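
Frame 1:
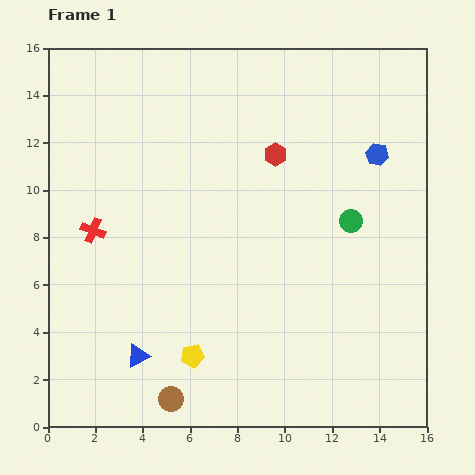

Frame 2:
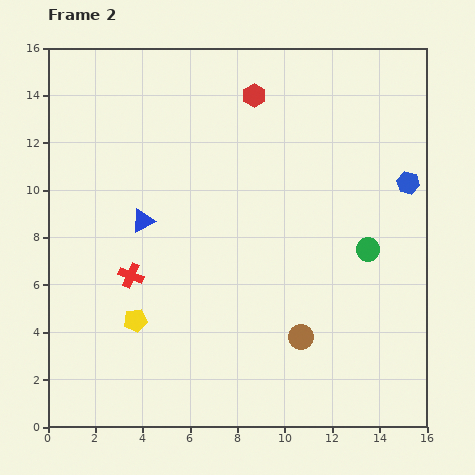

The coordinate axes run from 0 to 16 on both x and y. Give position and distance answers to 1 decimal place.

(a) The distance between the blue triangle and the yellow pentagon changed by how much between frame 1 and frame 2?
+1.9

Distance in frame 1: 2.3. Distance in frame 2: 4.2.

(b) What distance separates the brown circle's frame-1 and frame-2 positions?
6.1

The brown circle moved from (5.2, 1.2) to (10.7, 3.8), a distance of √(5.5² + 2.6²) ≈ 6.1.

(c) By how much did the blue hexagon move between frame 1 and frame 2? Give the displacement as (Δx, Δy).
(1.3, -1.2)

The blue hexagon was at (13.9, 11.5) in frame 1 and (15.2, 10.3) in frame 2.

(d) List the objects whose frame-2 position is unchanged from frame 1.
none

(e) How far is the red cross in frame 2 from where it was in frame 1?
2.5

The red cross moved from (1.9, 8.3) to (3.5, 6.4), a distance of √(1.6² + 1.9²) ≈ 2.5.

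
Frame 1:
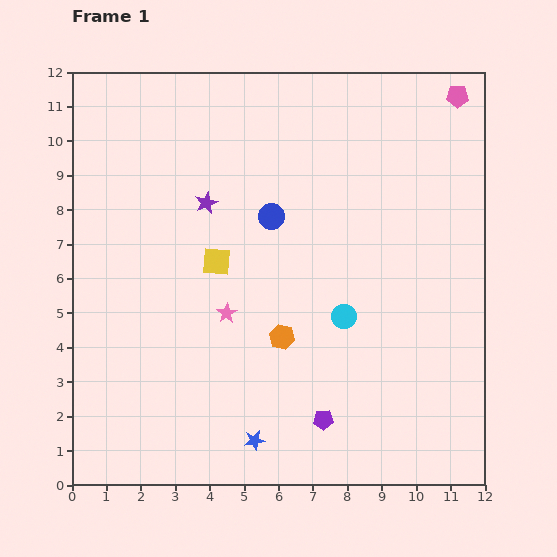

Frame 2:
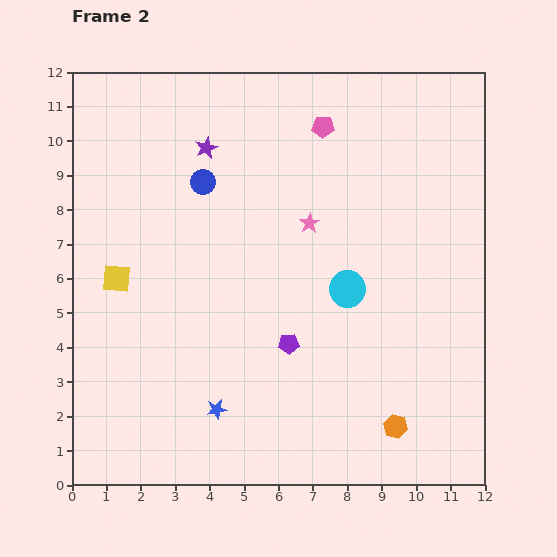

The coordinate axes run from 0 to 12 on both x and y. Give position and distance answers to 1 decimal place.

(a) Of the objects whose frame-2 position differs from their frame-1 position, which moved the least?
the cyan circle

(moved 0.8)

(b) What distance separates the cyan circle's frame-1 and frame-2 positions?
0.8

The cyan circle moved from (7.9, 4.9) to (8.0, 5.7), a distance of √(0.1² + 0.8²) ≈ 0.8.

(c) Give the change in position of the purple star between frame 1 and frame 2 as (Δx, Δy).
(0.0, 1.6)

The purple star was at (3.9, 8.2) in frame 1 and (3.9, 9.8) in frame 2.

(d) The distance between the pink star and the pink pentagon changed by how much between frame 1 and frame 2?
-6.4

Distance in frame 1: 9.2. Distance in frame 2: 2.8.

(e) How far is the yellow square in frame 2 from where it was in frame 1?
2.9

The yellow square moved from (4.2, 6.5) to (1.3, 6.0), a distance of √(2.9² + 0.5²) ≈ 2.9.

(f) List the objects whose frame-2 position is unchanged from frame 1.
none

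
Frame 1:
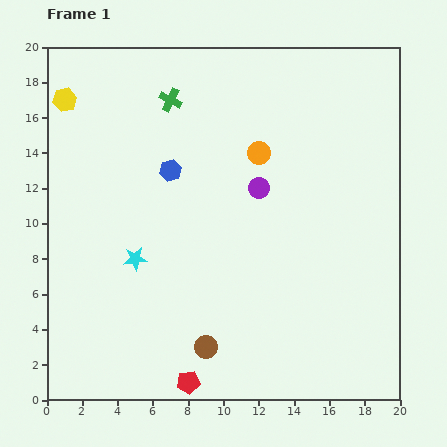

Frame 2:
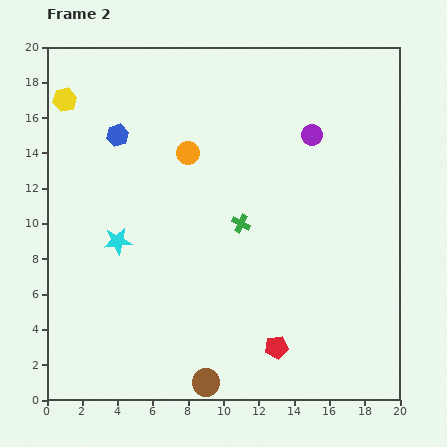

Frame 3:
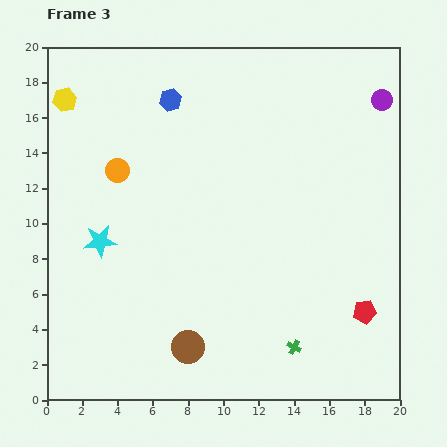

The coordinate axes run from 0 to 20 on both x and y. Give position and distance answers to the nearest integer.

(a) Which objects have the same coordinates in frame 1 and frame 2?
the yellow hexagon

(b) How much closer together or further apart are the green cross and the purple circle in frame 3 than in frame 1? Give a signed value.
+8

Distance in frame 1: 7. Distance in frame 3: 15.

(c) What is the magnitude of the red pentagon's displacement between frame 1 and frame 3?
11

The red pentagon moved from (8, 1) to (18, 5), a distance of √(10² + 4²) ≈ 11.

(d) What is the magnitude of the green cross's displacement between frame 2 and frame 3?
8

The green cross moved from (11, 10) to (14, 3), a distance of √(3² + 7²) ≈ 8.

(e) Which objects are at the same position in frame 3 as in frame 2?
the yellow hexagon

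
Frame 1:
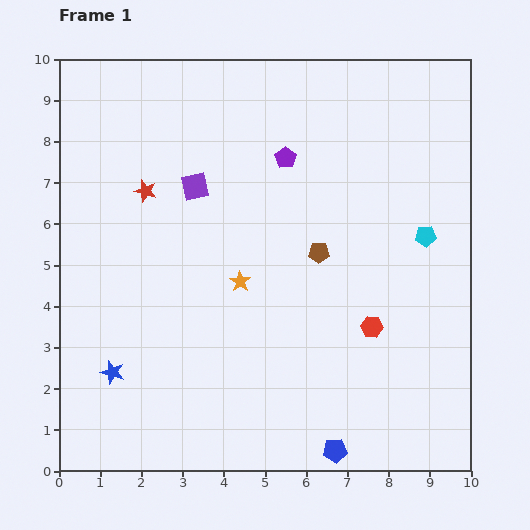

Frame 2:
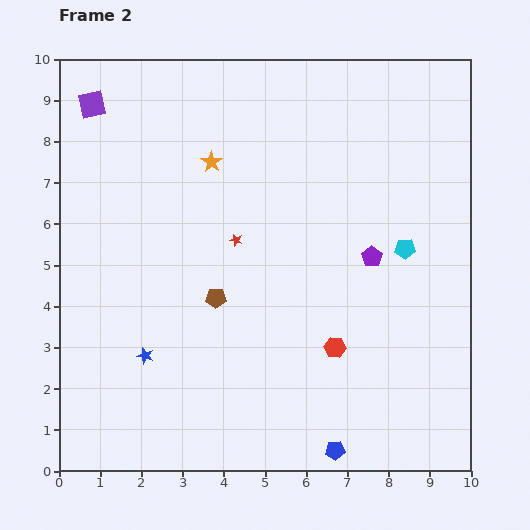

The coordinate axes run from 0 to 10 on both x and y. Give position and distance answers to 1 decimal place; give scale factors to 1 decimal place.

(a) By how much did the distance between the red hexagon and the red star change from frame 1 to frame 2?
-2.9

Distance in frame 1: 6.4. Distance in frame 2: 3.5.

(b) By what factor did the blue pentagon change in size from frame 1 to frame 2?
0.8×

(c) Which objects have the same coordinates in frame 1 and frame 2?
the blue pentagon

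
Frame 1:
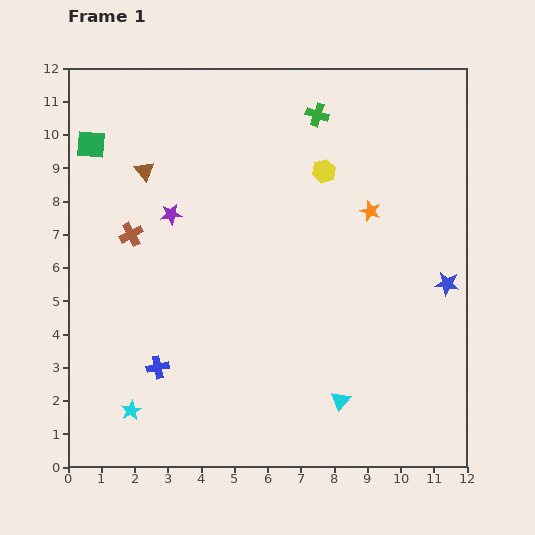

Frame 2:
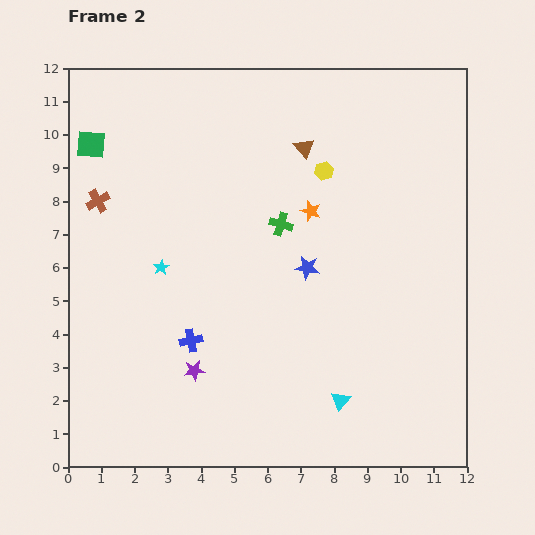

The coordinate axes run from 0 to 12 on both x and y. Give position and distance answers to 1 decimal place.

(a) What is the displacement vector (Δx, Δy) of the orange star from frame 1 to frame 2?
(-1.8, 0.0)

The orange star was at (9.1, 7.7) in frame 1 and (7.3, 7.7) in frame 2.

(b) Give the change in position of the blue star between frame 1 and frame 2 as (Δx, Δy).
(-4.2, 0.5)

The blue star was at (11.4, 5.5) in frame 1 and (7.2, 6.0) in frame 2.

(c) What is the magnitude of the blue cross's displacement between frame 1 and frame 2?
1.3

The blue cross moved from (2.7, 3.0) to (3.7, 3.8), a distance of √(1.0² + 0.8²) ≈ 1.3.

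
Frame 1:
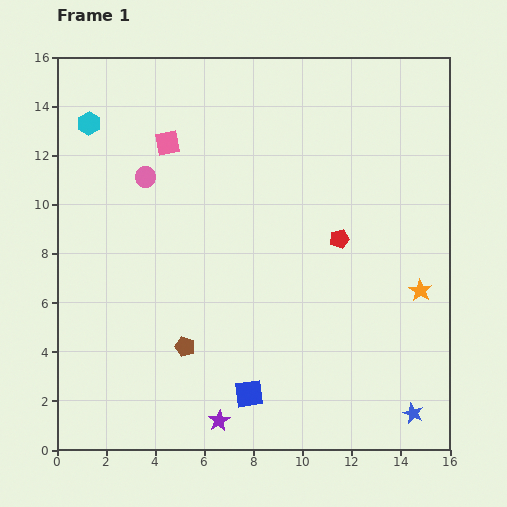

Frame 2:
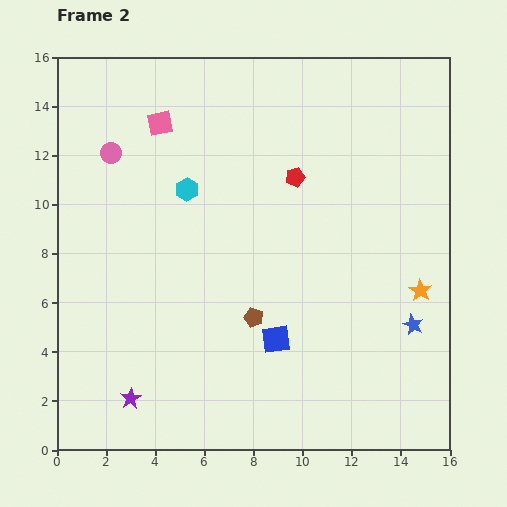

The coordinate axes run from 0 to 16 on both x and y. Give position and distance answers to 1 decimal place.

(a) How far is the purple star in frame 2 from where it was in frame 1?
3.7

The purple star moved from (6.6, 1.2) to (3.0, 2.1), a distance of √(3.6² + 0.9²) ≈ 3.7.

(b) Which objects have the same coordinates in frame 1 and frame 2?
the orange star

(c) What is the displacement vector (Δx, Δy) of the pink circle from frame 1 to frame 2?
(-1.4, 1.0)

The pink circle was at (3.6, 11.1) in frame 1 and (2.2, 12.1) in frame 2.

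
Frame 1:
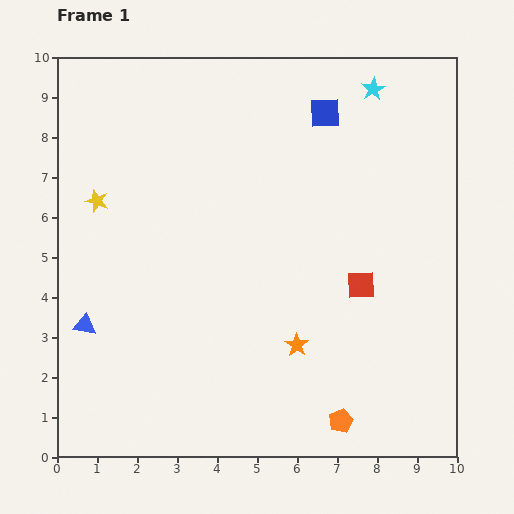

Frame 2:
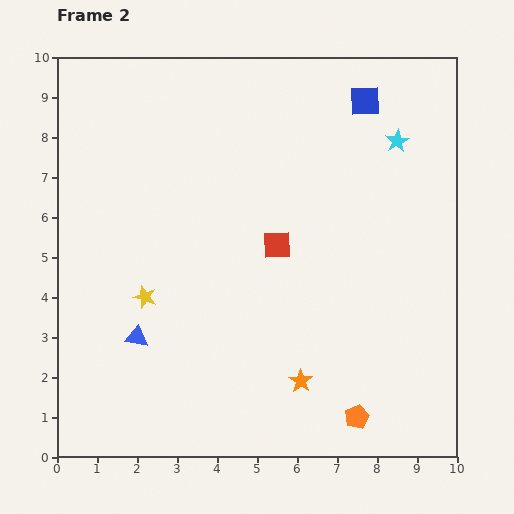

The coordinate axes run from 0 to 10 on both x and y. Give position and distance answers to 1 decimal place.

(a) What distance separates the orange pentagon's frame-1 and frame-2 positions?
0.4

The orange pentagon moved from (7.1, 0.9) to (7.5, 1.0), a distance of √(0.4² + 0.1²) ≈ 0.4.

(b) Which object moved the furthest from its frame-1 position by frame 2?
the yellow star

(moved 2.7; next 2.3)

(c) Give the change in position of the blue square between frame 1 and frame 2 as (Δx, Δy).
(1.0, 0.3)

The blue square was at (6.7, 8.6) in frame 1 and (7.7, 8.9) in frame 2.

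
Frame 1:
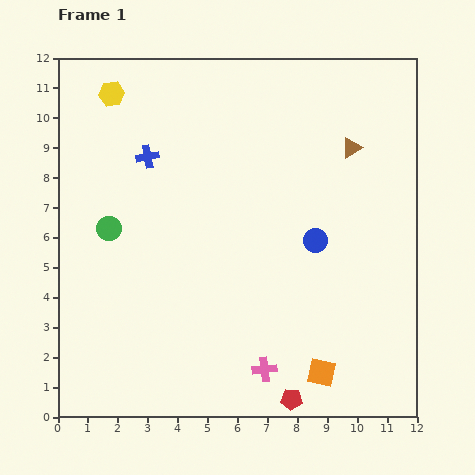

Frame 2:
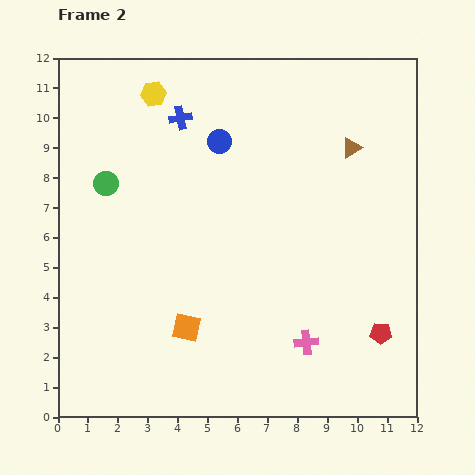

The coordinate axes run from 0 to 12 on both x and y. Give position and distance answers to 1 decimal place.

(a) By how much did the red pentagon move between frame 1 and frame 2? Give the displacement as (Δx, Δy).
(3.0, 2.2)

The red pentagon was at (7.8, 0.6) in frame 1 and (10.8, 2.8) in frame 2.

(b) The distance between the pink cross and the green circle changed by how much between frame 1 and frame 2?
+1.5

Distance in frame 1: 7.0. Distance in frame 2: 8.5.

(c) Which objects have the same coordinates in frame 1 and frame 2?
the brown triangle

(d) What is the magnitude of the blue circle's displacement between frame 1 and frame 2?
4.6

The blue circle moved from (8.6, 5.9) to (5.4, 9.2), a distance of √(3.2² + 3.3²) ≈ 4.6.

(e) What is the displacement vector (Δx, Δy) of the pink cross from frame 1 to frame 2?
(1.4, 0.9)

The pink cross was at (6.9, 1.6) in frame 1 and (8.3, 2.5) in frame 2.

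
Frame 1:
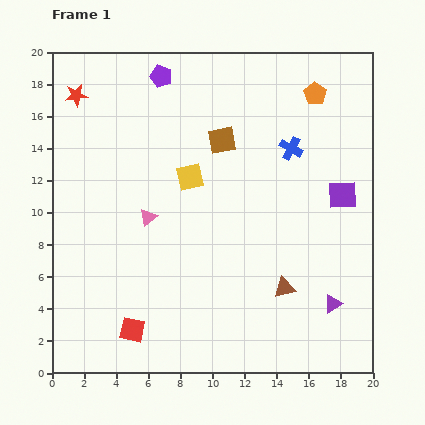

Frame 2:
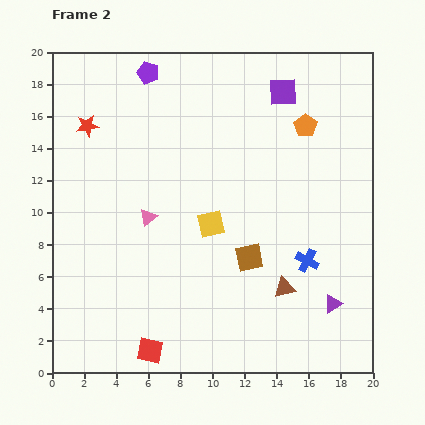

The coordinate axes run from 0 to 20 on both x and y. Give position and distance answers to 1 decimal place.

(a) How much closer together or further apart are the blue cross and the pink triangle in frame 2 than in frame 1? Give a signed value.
+0.4

Distance in frame 1: 9.9. Distance in frame 2: 10.3.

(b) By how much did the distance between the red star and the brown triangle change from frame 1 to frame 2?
-1.8

Distance in frame 1: 17.7. Distance in frame 2: 15.9.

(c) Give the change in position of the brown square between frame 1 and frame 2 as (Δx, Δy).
(1.7, -7.3)

The brown square was at (10.6, 14.5) in frame 1 and (12.3, 7.2) in frame 2.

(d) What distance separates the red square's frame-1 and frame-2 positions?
1.7

The red square moved from (5.0, 2.7) to (6.1, 1.4), a distance of √(1.1² + 1.3²) ≈ 1.7.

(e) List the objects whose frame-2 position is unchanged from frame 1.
the brown triangle, the pink triangle, the purple triangle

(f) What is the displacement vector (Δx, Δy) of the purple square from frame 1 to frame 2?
(-3.7, 6.4)

The purple square was at (18.1, 11.1) in frame 1 and (14.4, 17.5) in frame 2.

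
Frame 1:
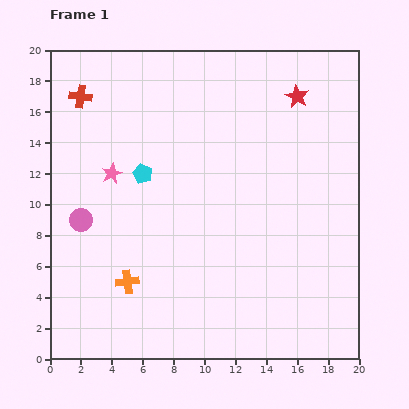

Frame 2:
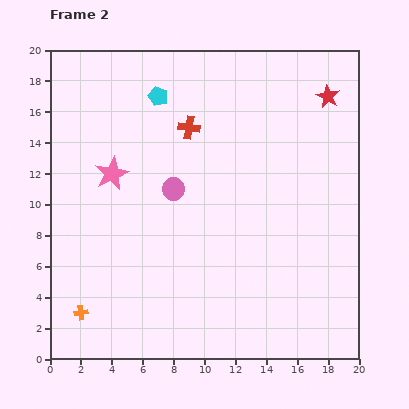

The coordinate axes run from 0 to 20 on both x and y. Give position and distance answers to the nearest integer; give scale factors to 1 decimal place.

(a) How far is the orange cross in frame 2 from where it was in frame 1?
4

The orange cross moved from (5, 5) to (2, 3), a distance of √(3² + 2²) ≈ 4.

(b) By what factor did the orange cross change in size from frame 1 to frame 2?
0.6×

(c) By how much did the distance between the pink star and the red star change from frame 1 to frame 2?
+2

Distance in frame 1: 13. Distance in frame 2: 15.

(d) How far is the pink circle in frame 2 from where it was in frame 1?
6

The pink circle moved from (2, 9) to (8, 11), a distance of √(6² + 2²) ≈ 6.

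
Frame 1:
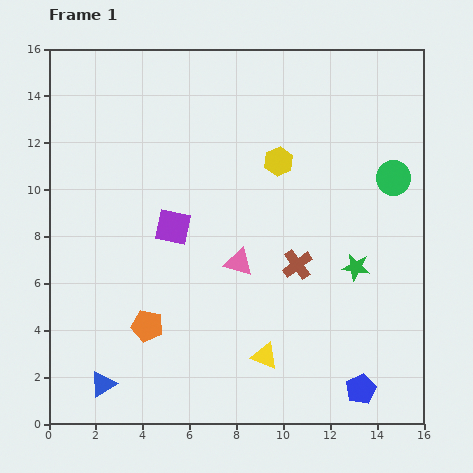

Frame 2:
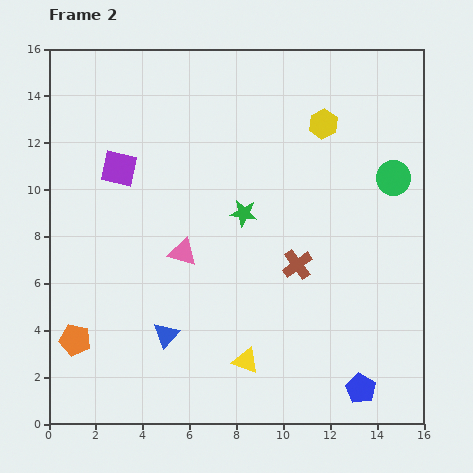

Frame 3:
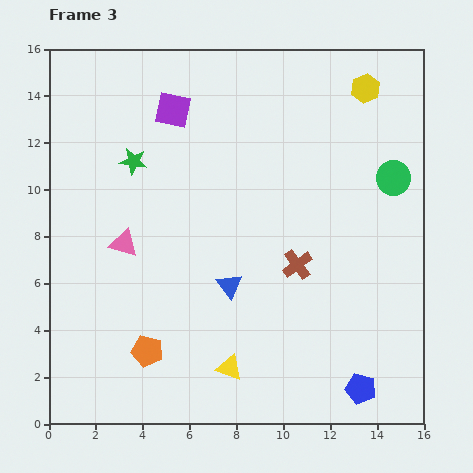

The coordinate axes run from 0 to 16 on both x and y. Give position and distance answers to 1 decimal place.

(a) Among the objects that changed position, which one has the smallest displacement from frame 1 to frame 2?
the yellow triangle

(moved 0.8)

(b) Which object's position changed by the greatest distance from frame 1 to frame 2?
the green star

(moved 5.3; next 3.4)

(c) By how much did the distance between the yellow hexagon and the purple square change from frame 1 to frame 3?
+2.9

Distance in frame 1: 5.3. Distance in frame 3: 8.2.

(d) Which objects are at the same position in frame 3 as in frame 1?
the blue pentagon, the green circle, the brown cross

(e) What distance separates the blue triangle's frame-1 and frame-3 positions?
6.8

The blue triangle moved from (2.3, 1.7) to (7.7, 5.9), a distance of √(5.4² + 4.2²) ≈ 6.8.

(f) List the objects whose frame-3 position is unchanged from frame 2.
the blue pentagon, the green circle, the brown cross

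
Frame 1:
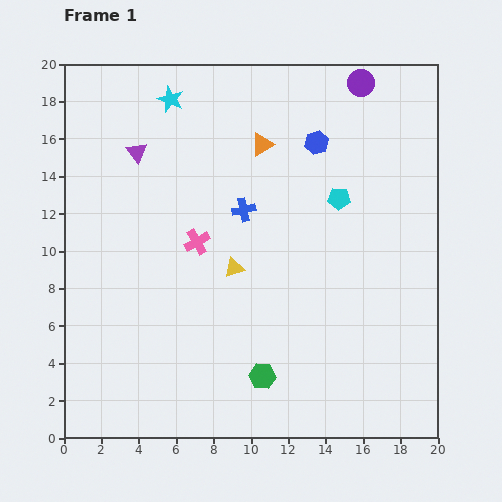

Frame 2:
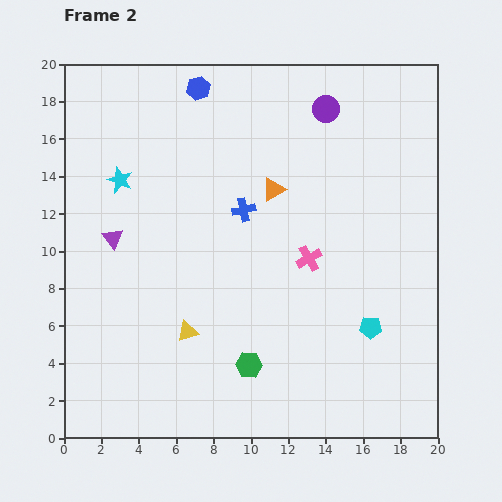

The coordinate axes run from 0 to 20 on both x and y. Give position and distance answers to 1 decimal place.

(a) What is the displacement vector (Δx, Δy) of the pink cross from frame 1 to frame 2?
(6.0, -0.9)

The pink cross was at (7.1, 10.5) in frame 1 and (13.1, 9.6) in frame 2.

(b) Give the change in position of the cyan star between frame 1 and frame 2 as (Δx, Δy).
(-2.7, -4.3)

The cyan star was at (5.7, 18.1) in frame 1 and (3.0, 13.8) in frame 2.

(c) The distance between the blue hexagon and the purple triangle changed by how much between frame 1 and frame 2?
-0.4

Distance in frame 1: 9.6. Distance in frame 2: 9.2.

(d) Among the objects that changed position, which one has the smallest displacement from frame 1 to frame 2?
the green hexagon

(moved 0.9)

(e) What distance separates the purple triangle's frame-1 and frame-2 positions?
4.8

The purple triangle moved from (3.9, 15.3) to (2.6, 10.7), a distance of √(1.3² + 4.6²) ≈ 4.8.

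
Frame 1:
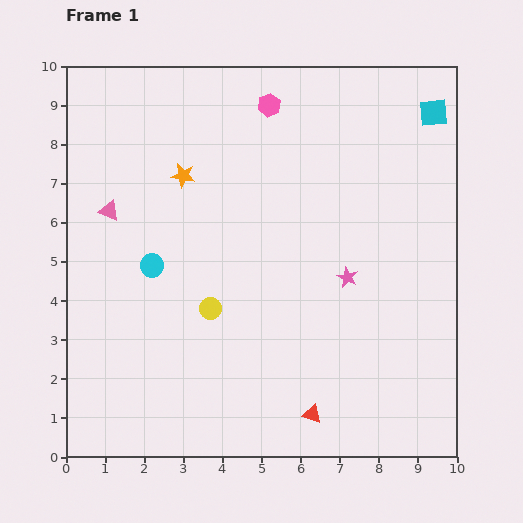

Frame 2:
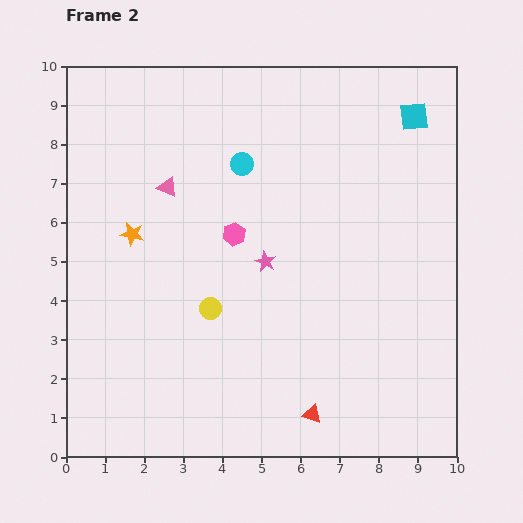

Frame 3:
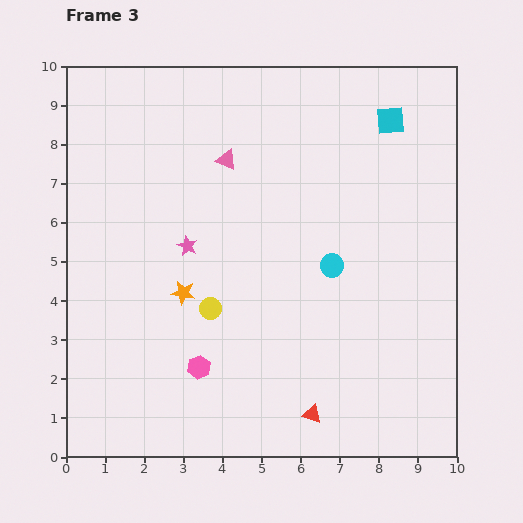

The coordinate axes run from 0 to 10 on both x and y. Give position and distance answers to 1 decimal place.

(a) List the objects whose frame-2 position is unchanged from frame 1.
the yellow circle, the red triangle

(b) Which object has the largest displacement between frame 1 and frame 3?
the pink hexagon

(moved 6.9; next 4.6)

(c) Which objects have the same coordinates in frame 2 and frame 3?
the yellow circle, the red triangle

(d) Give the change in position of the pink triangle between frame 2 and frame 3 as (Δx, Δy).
(1.5, 0.7)

The pink triangle was at (2.6, 6.9) in frame 2 and (4.1, 7.6) in frame 3.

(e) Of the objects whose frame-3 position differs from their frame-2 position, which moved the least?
the cyan square

(moved 0.6)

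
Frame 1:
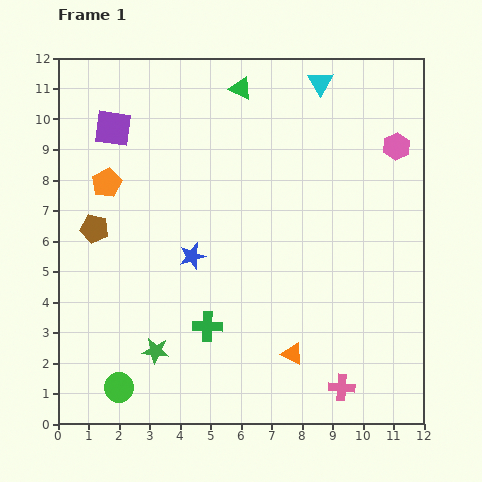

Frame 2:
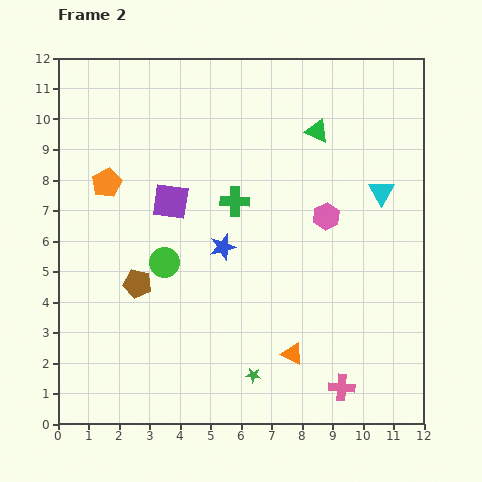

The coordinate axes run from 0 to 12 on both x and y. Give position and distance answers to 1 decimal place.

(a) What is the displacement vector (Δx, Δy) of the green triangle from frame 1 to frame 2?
(2.5, -1.4)

The green triangle was at (6.0, 11.0) in frame 1 and (8.5, 9.6) in frame 2.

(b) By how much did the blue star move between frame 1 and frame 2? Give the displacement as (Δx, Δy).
(1.0, 0.3)

The blue star was at (4.4, 5.5) in frame 1 and (5.4, 5.8) in frame 2.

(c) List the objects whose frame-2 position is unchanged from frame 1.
the pink cross, the orange pentagon, the orange triangle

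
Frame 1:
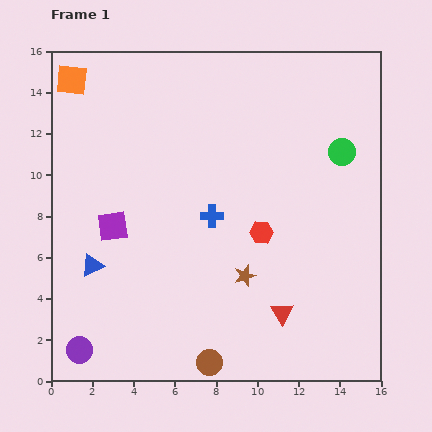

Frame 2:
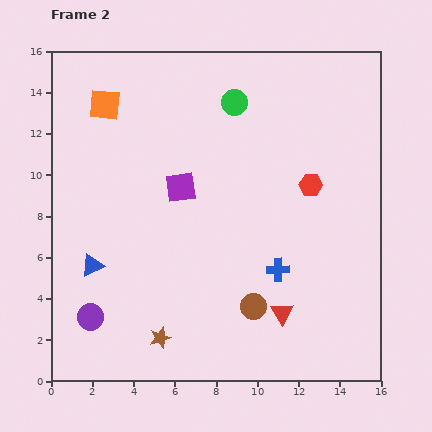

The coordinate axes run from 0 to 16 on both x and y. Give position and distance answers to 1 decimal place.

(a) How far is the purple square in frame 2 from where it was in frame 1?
3.8

The purple square moved from (3.0, 7.5) to (6.3, 9.4), a distance of √(3.3² + 1.9²) ≈ 3.8.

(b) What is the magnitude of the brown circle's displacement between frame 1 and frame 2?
3.4

The brown circle moved from (7.7, 0.9) to (9.8, 3.6), a distance of √(2.1² + 2.7²) ≈ 3.4.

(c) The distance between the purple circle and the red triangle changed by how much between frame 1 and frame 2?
-0.7

Distance in frame 1: 10.0. Distance in frame 2: 9.3.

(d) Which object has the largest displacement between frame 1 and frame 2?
the green circle

(moved 5.7; next 5.1)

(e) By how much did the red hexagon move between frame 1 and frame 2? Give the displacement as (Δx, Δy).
(2.4, 2.3)

The red hexagon was at (10.2, 7.2) in frame 1 and (12.6, 9.5) in frame 2.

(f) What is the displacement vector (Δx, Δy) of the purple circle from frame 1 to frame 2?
(0.5, 1.6)

The purple circle was at (1.4, 1.5) in frame 1 and (1.9, 3.1) in frame 2.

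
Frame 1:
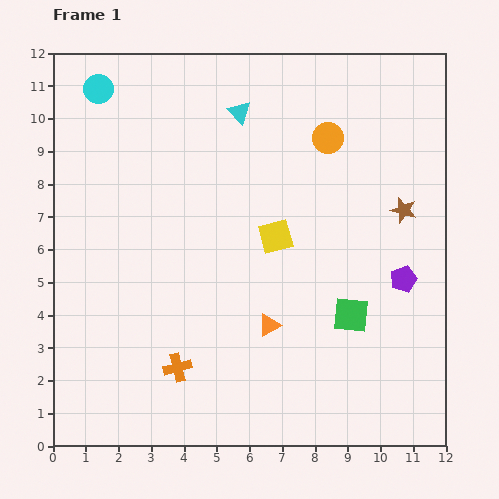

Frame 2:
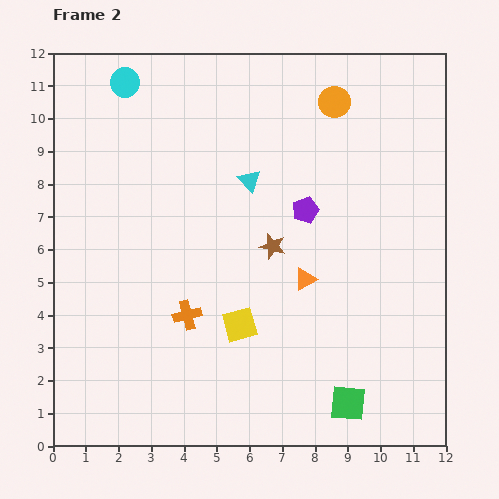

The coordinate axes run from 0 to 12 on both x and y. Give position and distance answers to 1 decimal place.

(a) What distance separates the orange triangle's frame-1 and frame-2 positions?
1.8

The orange triangle moved from (6.6, 3.7) to (7.7, 5.1), a distance of √(1.1² + 1.4²) ≈ 1.8.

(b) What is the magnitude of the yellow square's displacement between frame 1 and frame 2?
2.9

The yellow square moved from (6.8, 6.4) to (5.7, 3.7), a distance of √(1.1² + 2.7²) ≈ 2.9.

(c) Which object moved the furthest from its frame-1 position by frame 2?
the brown star

(moved 4.1; next 3.7)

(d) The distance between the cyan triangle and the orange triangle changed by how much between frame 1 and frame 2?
-3.2

Distance in frame 1: 6.6. Distance in frame 2: 3.4.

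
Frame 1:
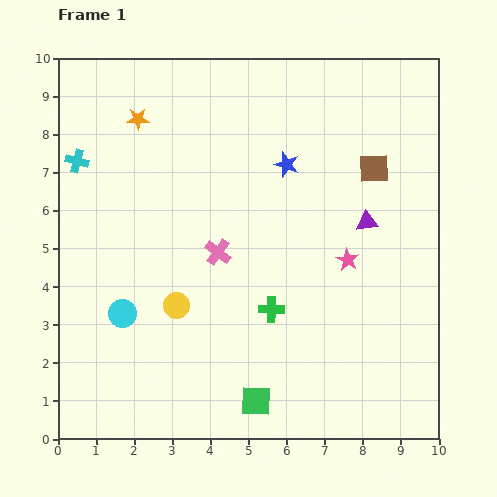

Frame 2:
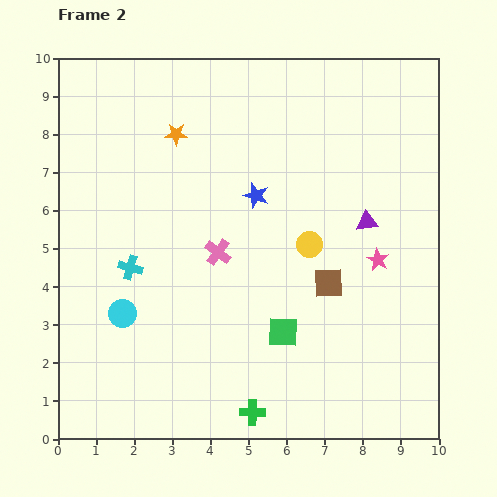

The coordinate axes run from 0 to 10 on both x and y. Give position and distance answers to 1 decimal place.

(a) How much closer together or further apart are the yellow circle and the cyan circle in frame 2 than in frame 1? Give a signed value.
+3.8

Distance in frame 1: 1.4. Distance in frame 2: 5.2.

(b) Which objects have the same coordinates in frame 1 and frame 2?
the cyan circle, the pink cross, the purple triangle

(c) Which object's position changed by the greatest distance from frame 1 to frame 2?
the yellow circle

(moved 3.8; next 3.2)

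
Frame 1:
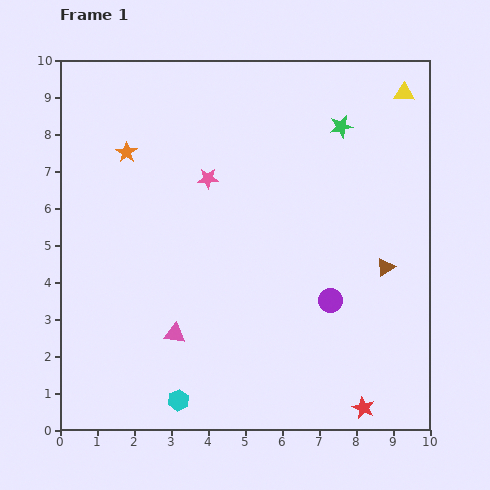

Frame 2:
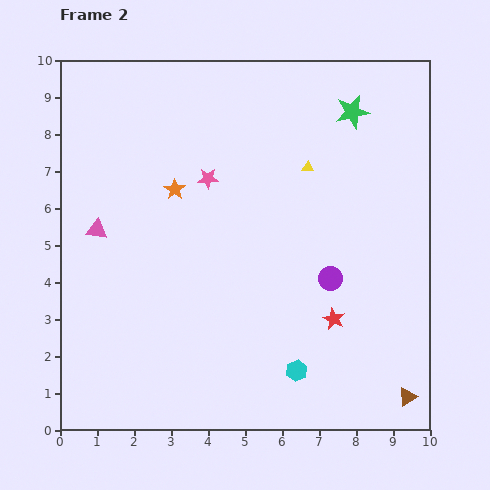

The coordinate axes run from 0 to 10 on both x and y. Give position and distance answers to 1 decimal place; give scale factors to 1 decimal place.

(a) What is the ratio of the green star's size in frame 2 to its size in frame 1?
1.5×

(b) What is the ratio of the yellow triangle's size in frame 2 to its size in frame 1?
0.6×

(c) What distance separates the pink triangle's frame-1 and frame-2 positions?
3.5

The pink triangle moved from (3.1, 2.6) to (1.0, 5.4), a distance of √(2.1² + 2.8²) ≈ 3.5.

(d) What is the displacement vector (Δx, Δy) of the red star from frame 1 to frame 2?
(-0.8, 2.4)

The red star was at (8.2, 0.6) in frame 1 and (7.4, 3.0) in frame 2.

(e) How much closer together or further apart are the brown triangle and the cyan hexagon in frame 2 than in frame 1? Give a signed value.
-3.6

Distance in frame 1: 6.7. Distance in frame 2: 3.1.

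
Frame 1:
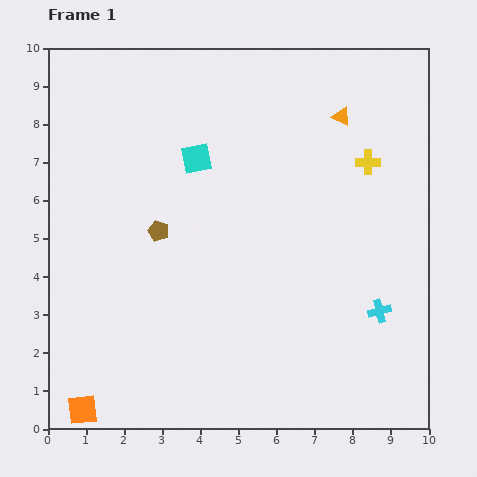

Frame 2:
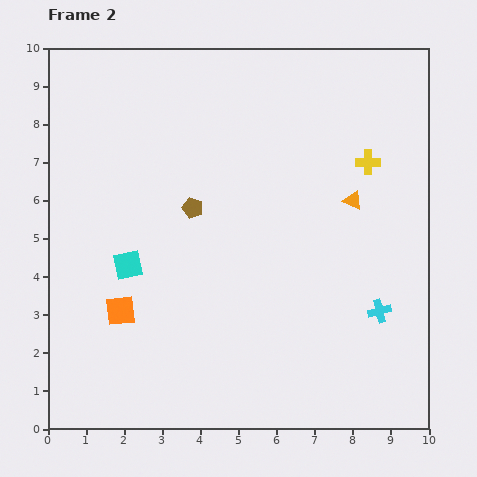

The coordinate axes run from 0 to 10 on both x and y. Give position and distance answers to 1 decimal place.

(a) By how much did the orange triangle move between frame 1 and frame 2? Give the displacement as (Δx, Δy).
(0.3, -2.2)

The orange triangle was at (7.7, 8.2) in frame 1 and (8.0, 6.0) in frame 2.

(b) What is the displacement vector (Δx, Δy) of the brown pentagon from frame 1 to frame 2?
(0.9, 0.6)

The brown pentagon was at (2.9, 5.2) in frame 1 and (3.8, 5.8) in frame 2.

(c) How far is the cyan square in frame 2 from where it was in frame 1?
3.3

The cyan square moved from (3.9, 7.1) to (2.1, 4.3), a distance of √(1.8² + 2.8²) ≈ 3.3.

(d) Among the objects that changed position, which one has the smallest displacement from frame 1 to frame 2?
the brown pentagon

(moved 1.1)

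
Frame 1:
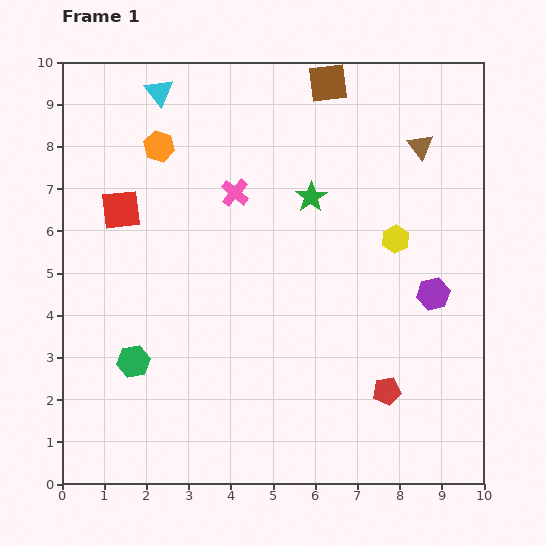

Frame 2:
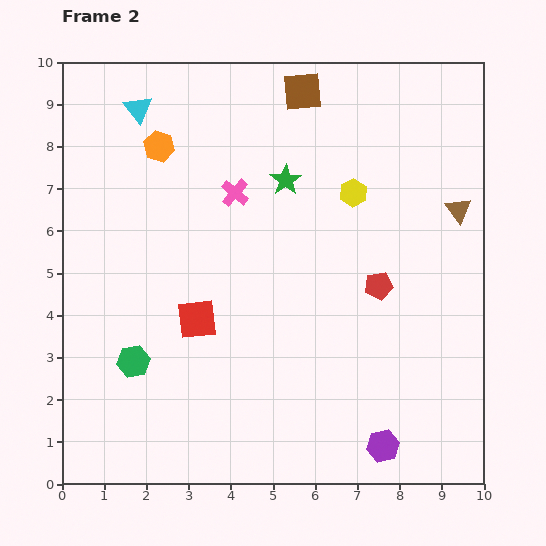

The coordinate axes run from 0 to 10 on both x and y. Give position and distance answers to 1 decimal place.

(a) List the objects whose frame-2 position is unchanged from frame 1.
the green hexagon, the pink cross, the orange hexagon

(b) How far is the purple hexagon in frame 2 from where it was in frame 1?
3.8

The purple hexagon moved from (8.8, 4.5) to (7.6, 0.9), a distance of √(1.2² + 3.6²) ≈ 3.8.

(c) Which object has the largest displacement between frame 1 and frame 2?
the purple hexagon

(moved 3.8; next 3.2)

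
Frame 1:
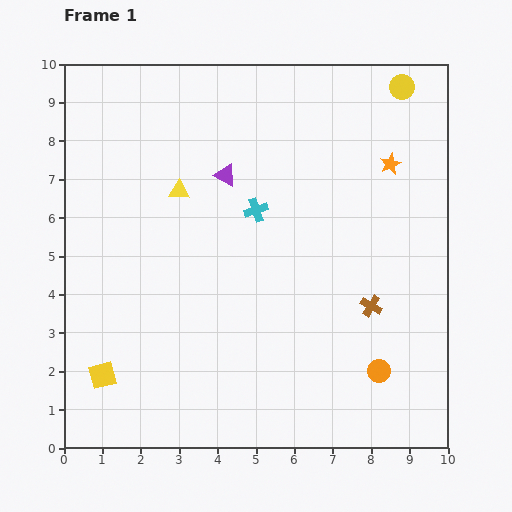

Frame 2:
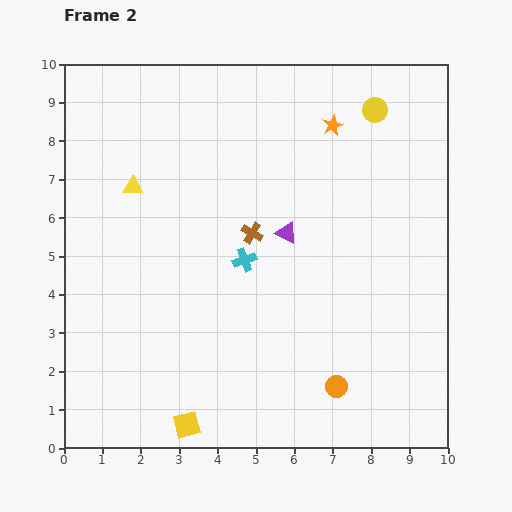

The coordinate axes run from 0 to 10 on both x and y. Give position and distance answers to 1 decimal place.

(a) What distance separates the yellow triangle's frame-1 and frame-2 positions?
1.2

The yellow triangle moved from (3.0, 6.7) to (1.8, 6.8), a distance of √(1.2² + 0.1²) ≈ 1.2.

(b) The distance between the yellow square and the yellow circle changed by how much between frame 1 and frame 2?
-1.2

Distance in frame 1: 10.8. Distance in frame 2: 9.6.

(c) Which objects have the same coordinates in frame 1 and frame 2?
none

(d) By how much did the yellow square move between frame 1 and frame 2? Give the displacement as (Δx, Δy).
(2.2, -1.3)

The yellow square was at (1.0, 1.9) in frame 1 and (3.2, 0.6) in frame 2.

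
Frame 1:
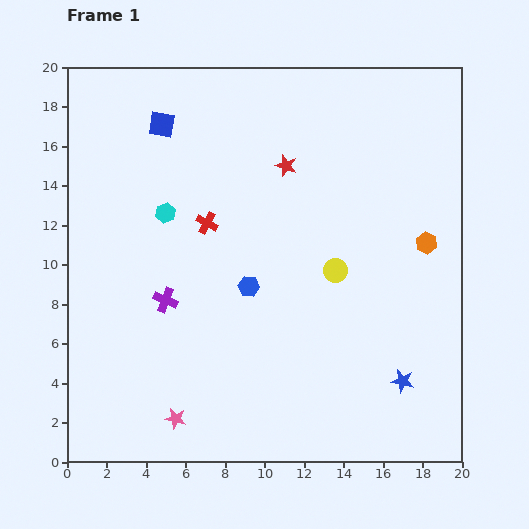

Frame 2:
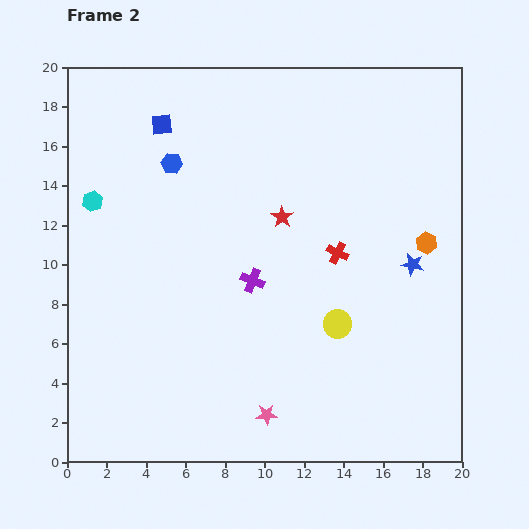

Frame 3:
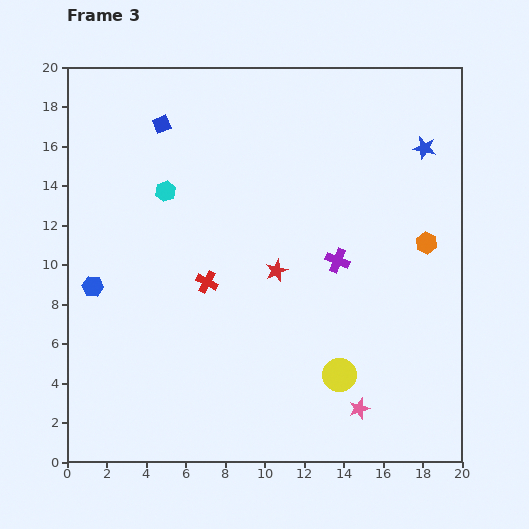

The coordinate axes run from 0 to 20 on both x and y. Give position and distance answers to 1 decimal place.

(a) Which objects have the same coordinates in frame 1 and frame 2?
the blue square, the orange hexagon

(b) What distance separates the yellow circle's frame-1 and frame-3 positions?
5.3

The yellow circle moved from (13.6, 9.7) to (13.8, 4.4), a distance of √(0.2² + 5.3²) ≈ 5.3.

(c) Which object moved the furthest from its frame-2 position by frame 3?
the blue hexagon

(moved 7.4; next 6.8)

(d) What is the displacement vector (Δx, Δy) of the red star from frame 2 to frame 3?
(-0.3, -2.7)

The red star was at (10.9, 12.4) in frame 2 and (10.6, 9.7) in frame 3.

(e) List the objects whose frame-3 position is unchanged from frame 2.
the blue square, the orange hexagon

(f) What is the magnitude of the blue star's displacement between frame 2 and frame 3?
5.9

The blue star moved from (17.5, 10.0) to (18.1, 15.9), a distance of √(0.6² + 5.9²) ≈ 5.9.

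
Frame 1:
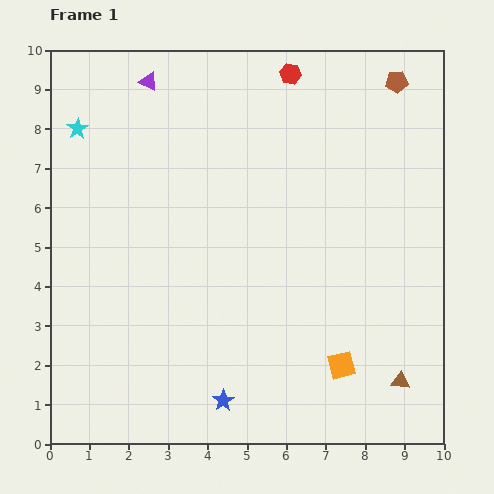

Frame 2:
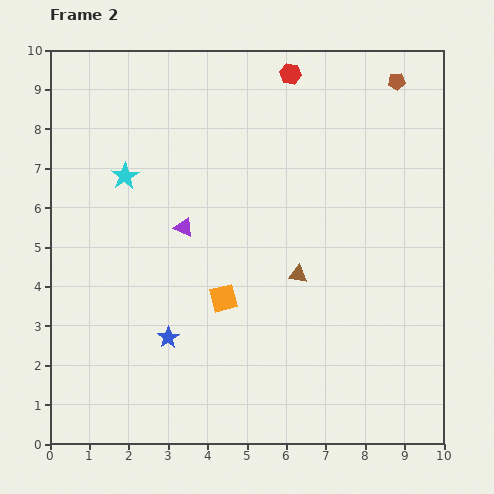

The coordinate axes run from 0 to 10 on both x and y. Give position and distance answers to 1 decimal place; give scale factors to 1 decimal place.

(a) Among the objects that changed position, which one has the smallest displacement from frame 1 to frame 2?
the cyan star

(moved 1.7)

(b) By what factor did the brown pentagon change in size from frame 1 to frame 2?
0.8×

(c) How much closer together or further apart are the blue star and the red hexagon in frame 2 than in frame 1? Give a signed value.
-1.1

Distance in frame 1: 8.5. Distance in frame 2: 7.4.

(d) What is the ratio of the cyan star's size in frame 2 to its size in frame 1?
1.3×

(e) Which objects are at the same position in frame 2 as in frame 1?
the red hexagon, the brown pentagon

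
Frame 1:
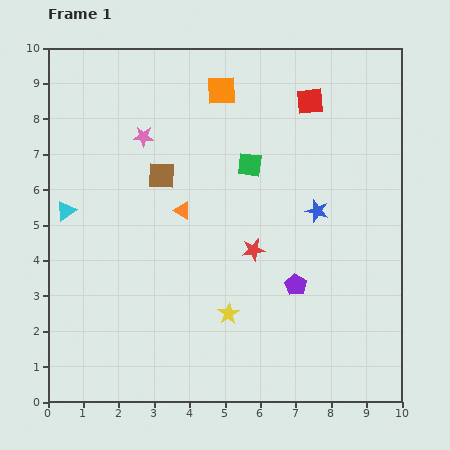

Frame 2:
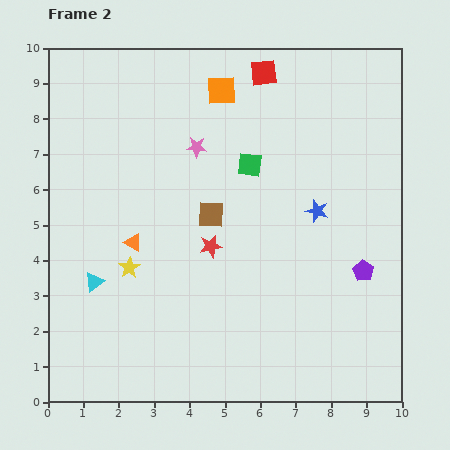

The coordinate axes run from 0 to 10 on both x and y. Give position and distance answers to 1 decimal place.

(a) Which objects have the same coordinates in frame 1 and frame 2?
the orange square, the green square, the blue star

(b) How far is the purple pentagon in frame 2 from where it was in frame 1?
1.9

The purple pentagon moved from (7.0, 3.3) to (8.9, 3.7), a distance of √(1.9² + 0.4²) ≈ 1.9.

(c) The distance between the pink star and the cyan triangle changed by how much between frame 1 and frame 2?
+1.8

Distance in frame 1: 3.0. Distance in frame 2: 4.8.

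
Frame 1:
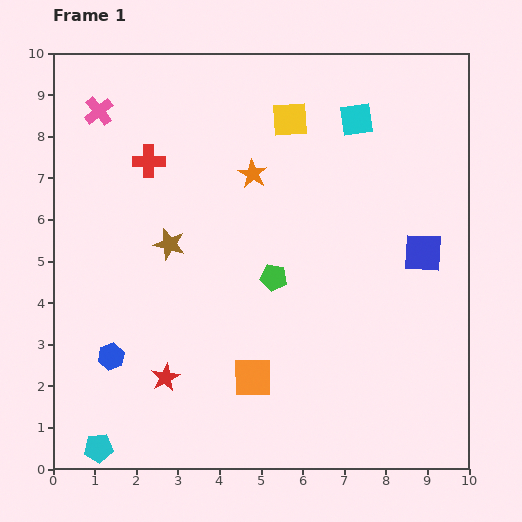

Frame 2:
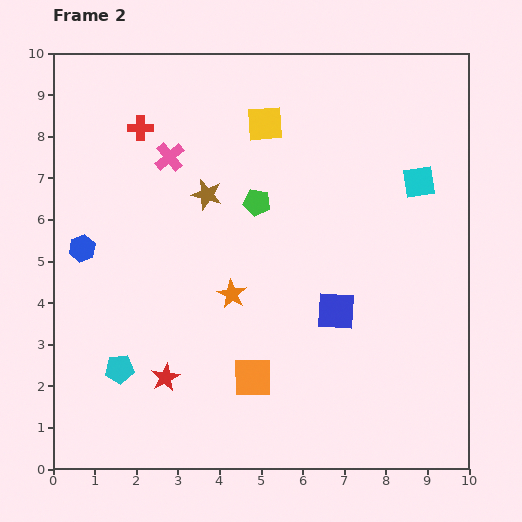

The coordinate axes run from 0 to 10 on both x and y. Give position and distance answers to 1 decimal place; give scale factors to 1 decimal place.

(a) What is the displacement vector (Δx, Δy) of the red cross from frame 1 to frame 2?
(-0.2, 0.8)

The red cross was at (2.3, 7.4) in frame 1 and (2.1, 8.2) in frame 2.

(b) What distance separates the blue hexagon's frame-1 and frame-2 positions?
2.7

The blue hexagon moved from (1.4, 2.7) to (0.7, 5.3), a distance of √(0.7² + 2.6²) ≈ 2.7.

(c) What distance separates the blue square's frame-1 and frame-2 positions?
2.5

The blue square moved from (8.9, 5.2) to (6.8, 3.8), a distance of √(2.1² + 1.4²) ≈ 2.5.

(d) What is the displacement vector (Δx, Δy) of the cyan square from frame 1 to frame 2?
(1.5, -1.5)

The cyan square was at (7.3, 8.4) in frame 1 and (8.8, 6.9) in frame 2.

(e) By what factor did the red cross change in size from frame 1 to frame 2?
0.8×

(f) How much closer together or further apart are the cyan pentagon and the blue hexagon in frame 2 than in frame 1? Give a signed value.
+0.8

Distance in frame 1: 2.2. Distance in frame 2: 3.0.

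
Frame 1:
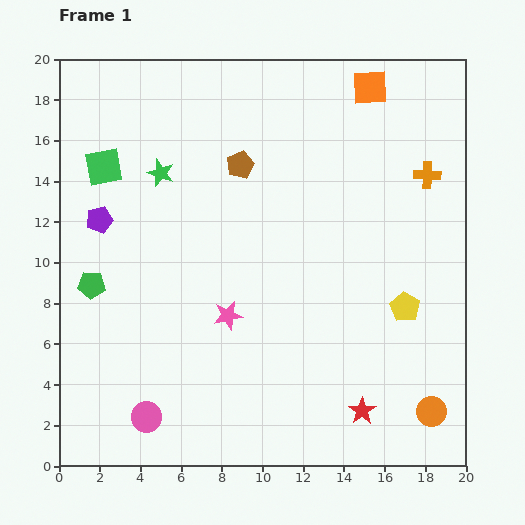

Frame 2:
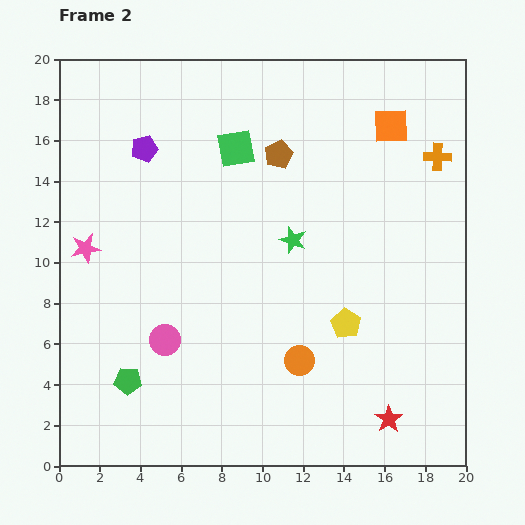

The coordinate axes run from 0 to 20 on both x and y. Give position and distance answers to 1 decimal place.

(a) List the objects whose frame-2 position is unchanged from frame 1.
none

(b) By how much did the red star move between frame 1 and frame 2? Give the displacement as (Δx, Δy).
(1.3, -0.4)

The red star was at (14.9, 2.7) in frame 1 and (16.2, 2.3) in frame 2.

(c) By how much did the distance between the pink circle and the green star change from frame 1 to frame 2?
-4.0

Distance in frame 1: 12.0. Distance in frame 2: 8.0.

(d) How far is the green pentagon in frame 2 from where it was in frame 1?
5.0

The green pentagon moved from (1.6, 8.9) to (3.4, 4.2), a distance of √(1.8² + 4.7²) ≈ 5.0.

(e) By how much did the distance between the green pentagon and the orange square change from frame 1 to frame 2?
+1.2

Distance in frame 1: 16.8. Distance in frame 2: 18.0.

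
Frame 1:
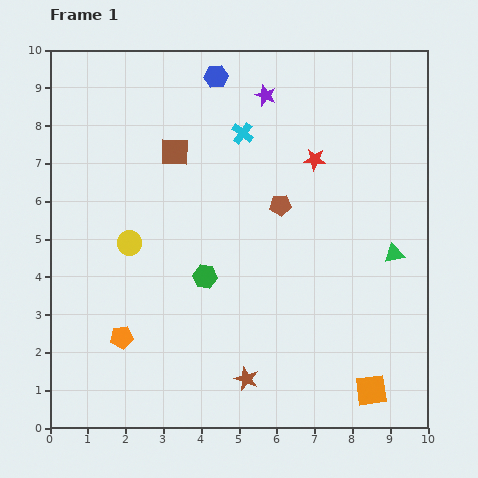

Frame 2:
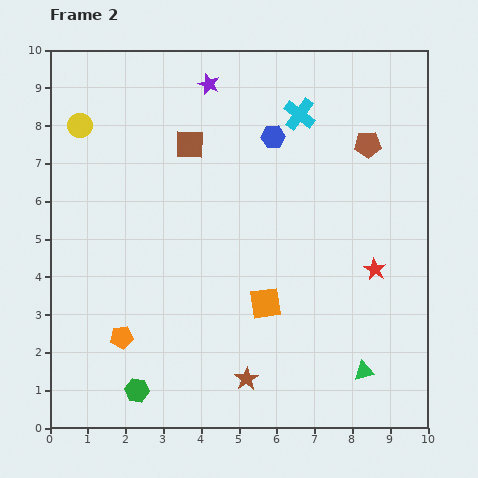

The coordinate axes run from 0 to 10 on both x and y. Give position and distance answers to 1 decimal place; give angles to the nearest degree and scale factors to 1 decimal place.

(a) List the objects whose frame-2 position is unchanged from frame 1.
the orange pentagon, the brown star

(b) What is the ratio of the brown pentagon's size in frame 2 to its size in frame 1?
1.3×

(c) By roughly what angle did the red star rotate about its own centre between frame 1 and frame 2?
27° clockwise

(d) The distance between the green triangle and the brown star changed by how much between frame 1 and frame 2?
-2.0

Distance in frame 1: 5.1. Distance in frame 2: 3.1.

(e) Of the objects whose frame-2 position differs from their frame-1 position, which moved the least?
the brown square

(moved 0.4)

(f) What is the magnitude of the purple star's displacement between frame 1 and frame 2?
1.5

The purple star moved from (5.7, 8.8) to (4.2, 9.1), a distance of √(1.5² + 0.3²) ≈ 1.5.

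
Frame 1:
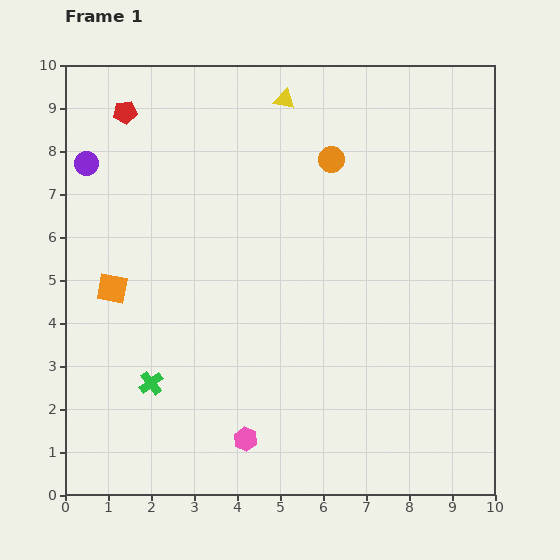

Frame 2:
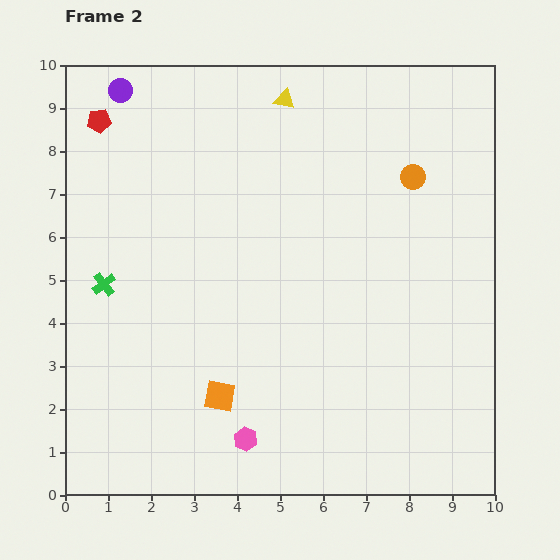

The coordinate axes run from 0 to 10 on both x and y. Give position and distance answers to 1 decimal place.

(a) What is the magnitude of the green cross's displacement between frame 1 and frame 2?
2.5

The green cross moved from (2.0, 2.6) to (0.9, 4.9), a distance of √(1.1² + 2.3²) ≈ 2.5.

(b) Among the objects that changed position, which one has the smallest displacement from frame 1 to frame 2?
the red pentagon

(moved 0.6)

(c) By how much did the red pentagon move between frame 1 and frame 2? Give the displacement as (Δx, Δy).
(-0.6, -0.2)

The red pentagon was at (1.4, 8.9) in frame 1 and (0.8, 8.7) in frame 2.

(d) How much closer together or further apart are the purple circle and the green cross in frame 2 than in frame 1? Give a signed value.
-0.8

Distance in frame 1: 5.3. Distance in frame 2: 4.5.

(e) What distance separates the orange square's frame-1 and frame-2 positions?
3.5

The orange square moved from (1.1, 4.8) to (3.6, 2.3), a distance of √(2.5² + 2.5²) ≈ 3.5.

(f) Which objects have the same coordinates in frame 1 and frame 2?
the pink hexagon, the yellow triangle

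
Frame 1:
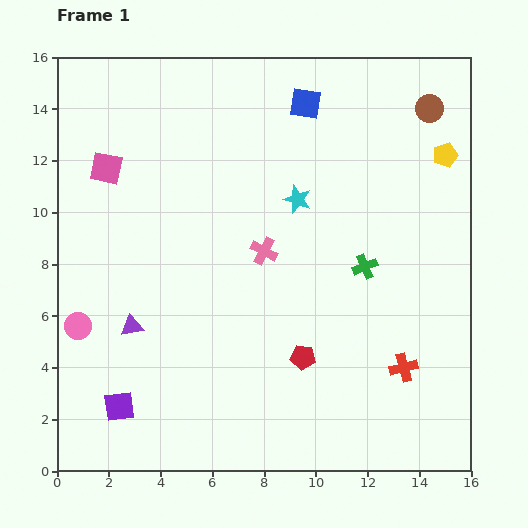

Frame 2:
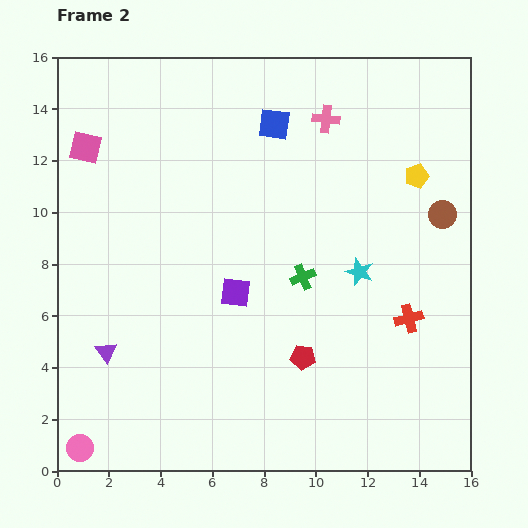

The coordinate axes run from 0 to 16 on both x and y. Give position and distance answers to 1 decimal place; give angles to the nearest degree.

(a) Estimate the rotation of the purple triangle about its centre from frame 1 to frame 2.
55° counter-clockwise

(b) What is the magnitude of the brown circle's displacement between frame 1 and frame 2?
4.1

The brown circle moved from (14.4, 14.0) to (14.9, 9.9), a distance of √(0.5² + 4.1²) ≈ 4.1.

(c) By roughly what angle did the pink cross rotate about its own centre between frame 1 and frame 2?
21° counter-clockwise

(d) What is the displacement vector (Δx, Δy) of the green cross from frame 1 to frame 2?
(-2.4, -0.4)

The green cross was at (11.9, 7.9) in frame 1 and (9.5, 7.5) in frame 2.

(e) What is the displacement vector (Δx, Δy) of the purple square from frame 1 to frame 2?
(4.5, 4.4)

The purple square was at (2.4, 2.5) in frame 1 and (6.9, 6.9) in frame 2.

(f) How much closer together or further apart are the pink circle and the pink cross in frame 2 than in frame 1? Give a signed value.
+8.1

Distance in frame 1: 7.8. Distance in frame 2: 15.9.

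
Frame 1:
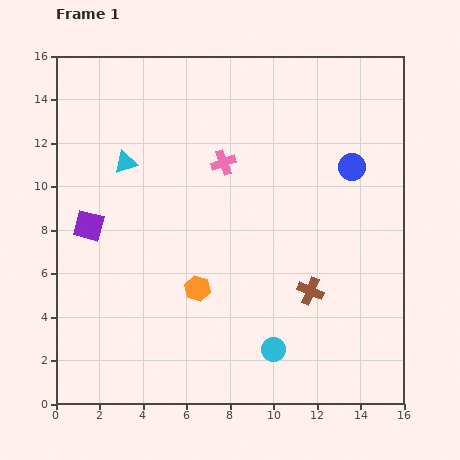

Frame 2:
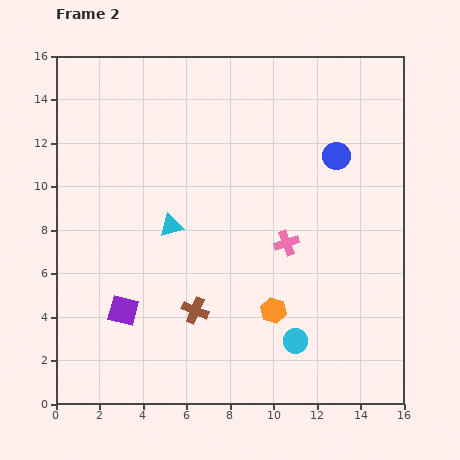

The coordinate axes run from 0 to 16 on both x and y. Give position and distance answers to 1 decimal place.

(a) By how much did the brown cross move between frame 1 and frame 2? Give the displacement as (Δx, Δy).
(-5.3, -0.9)

The brown cross was at (11.7, 5.2) in frame 1 and (6.4, 4.3) in frame 2.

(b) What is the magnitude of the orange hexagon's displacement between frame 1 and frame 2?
3.6

The orange hexagon moved from (6.5, 5.3) to (10.0, 4.3), a distance of √(3.5² + 1.0²) ≈ 3.6.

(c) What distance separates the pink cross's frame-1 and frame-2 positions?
4.7

The pink cross moved from (7.7, 11.1) to (10.6, 7.4), a distance of √(2.9² + 3.7²) ≈ 4.7.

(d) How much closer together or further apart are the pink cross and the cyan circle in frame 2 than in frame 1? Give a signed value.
-4.4

Distance in frame 1: 8.9. Distance in frame 2: 4.5.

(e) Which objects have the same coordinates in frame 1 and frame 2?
none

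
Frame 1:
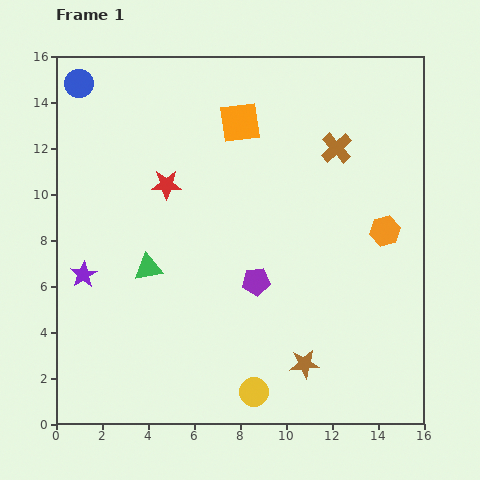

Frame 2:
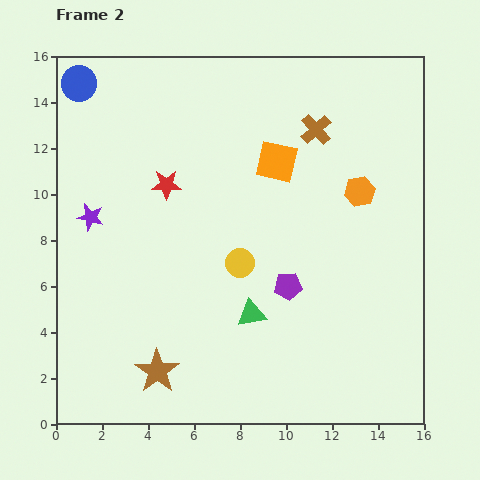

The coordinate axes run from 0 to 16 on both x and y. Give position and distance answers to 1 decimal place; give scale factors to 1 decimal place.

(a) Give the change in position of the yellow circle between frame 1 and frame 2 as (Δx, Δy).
(-0.6, 5.6)

The yellow circle was at (8.6, 1.4) in frame 1 and (8.0, 7.0) in frame 2.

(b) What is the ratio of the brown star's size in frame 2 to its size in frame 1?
1.5×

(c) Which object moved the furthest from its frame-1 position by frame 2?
the brown star

(moved 6.4; next 5.6)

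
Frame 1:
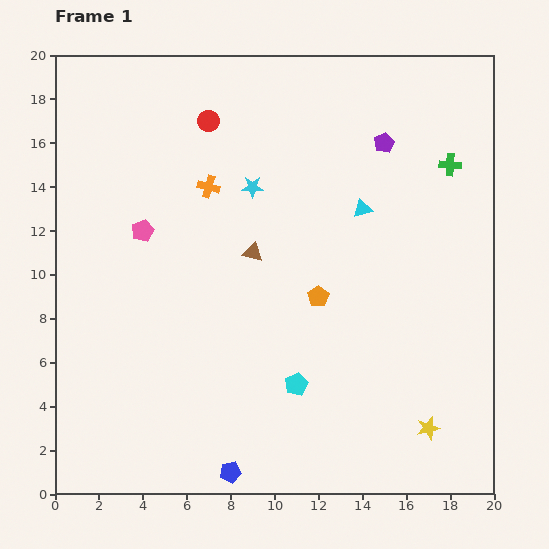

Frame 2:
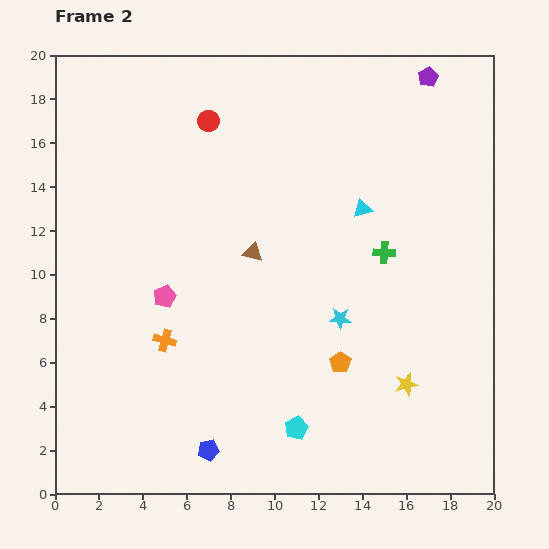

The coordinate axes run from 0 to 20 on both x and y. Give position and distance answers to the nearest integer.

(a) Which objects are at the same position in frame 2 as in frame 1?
the red circle, the brown triangle, the cyan triangle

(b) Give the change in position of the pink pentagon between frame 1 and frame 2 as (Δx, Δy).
(1, -3)

The pink pentagon was at (4, 12) in frame 1 and (5, 9) in frame 2.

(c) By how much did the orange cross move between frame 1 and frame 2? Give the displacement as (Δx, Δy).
(-2, -7)

The orange cross was at (7, 14) in frame 1 and (5, 7) in frame 2.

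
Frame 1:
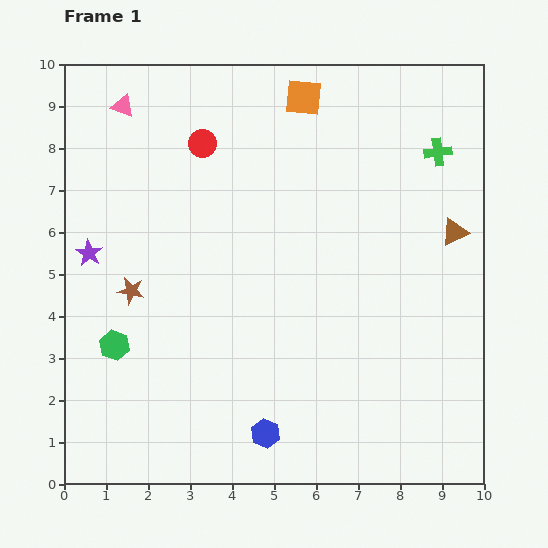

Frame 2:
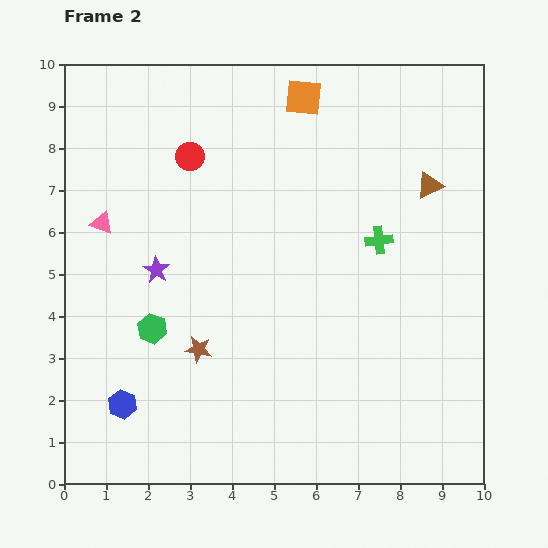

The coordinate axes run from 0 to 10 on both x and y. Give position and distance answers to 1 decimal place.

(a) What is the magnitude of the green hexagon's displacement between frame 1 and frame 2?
1.0

The green hexagon moved from (1.2, 3.3) to (2.1, 3.7), a distance of √(0.9² + 0.4²) ≈ 1.0.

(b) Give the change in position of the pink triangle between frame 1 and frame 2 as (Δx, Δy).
(-0.5, -2.8)

The pink triangle was at (1.4, 9.0) in frame 1 and (0.9, 6.2) in frame 2.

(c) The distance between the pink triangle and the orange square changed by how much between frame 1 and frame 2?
+1.4

Distance in frame 1: 4.3. Distance in frame 2: 5.7.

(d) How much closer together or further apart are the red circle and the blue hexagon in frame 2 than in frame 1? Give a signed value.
-1.0

Distance in frame 1: 7.1. Distance in frame 2: 6.1.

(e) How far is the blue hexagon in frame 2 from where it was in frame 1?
3.5

The blue hexagon moved from (4.8, 1.2) to (1.4, 1.9), a distance of √(3.4² + 0.7²) ≈ 3.5.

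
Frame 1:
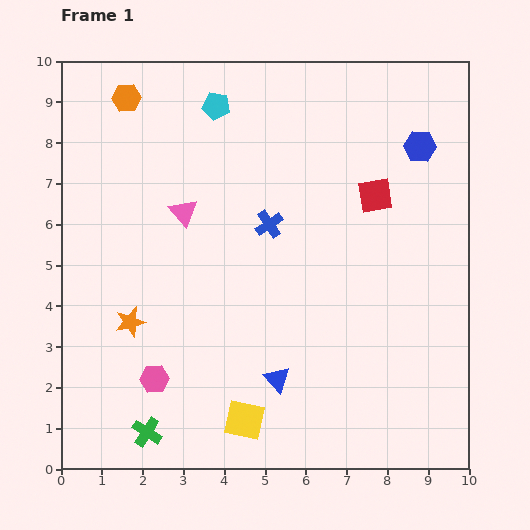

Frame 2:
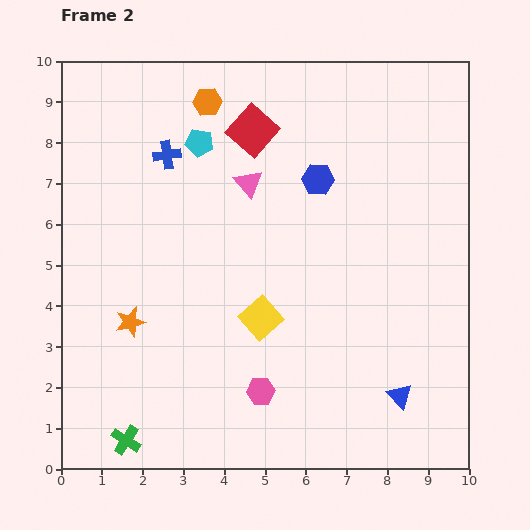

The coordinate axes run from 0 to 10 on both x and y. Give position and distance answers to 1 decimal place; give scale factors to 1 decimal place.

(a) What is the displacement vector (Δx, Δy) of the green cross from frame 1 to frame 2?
(-0.5, -0.2)

The green cross was at (2.1, 0.9) in frame 1 and (1.6, 0.7) in frame 2.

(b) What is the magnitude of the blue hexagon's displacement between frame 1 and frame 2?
2.6

The blue hexagon moved from (8.8, 7.9) to (6.3, 7.1), a distance of √(2.5² + 0.8²) ≈ 2.6.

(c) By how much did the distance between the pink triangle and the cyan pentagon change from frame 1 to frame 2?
-1.1

Distance in frame 1: 2.7. Distance in frame 2: 1.6.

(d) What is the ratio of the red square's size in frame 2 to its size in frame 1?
1.4×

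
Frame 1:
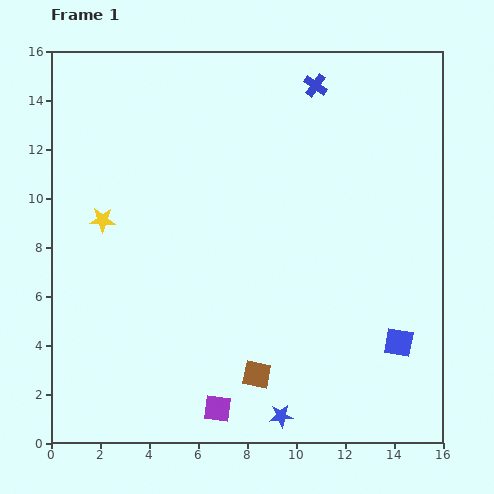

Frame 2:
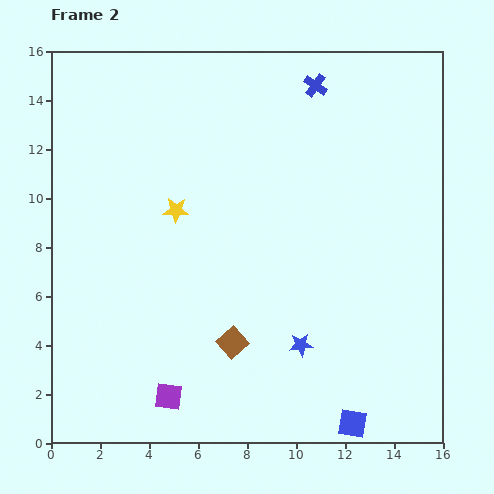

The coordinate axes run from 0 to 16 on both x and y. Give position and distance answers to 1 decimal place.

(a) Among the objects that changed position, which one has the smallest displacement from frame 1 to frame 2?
the brown square

(moved 1.6)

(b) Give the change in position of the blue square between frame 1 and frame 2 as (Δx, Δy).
(-1.9, -3.3)

The blue square was at (14.2, 4.1) in frame 1 and (12.3, 0.8) in frame 2.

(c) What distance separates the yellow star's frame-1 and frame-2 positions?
3.0

The yellow star moved from (2.1, 9.1) to (5.1, 9.5), a distance of √(3.0² + 0.4²) ≈ 3.0.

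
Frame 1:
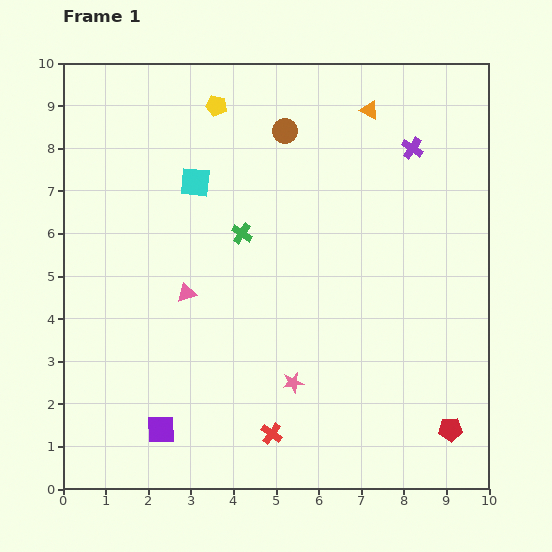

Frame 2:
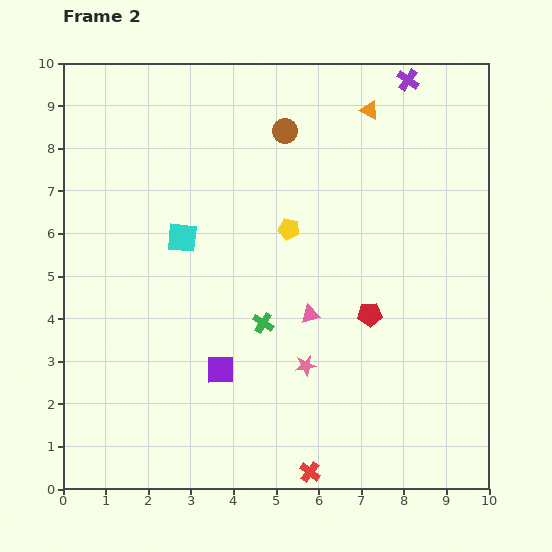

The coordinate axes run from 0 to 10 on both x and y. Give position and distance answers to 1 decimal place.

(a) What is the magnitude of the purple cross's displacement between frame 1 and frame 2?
1.6

The purple cross moved from (8.2, 8.0) to (8.1, 9.6), a distance of √(0.1² + 1.6²) ≈ 1.6.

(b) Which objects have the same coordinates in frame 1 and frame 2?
the brown circle, the orange triangle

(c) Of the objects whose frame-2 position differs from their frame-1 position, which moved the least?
the pink star

(moved 0.5)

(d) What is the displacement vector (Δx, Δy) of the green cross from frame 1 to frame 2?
(0.5, -2.1)

The green cross was at (4.2, 6.0) in frame 1 and (4.7, 3.9) in frame 2.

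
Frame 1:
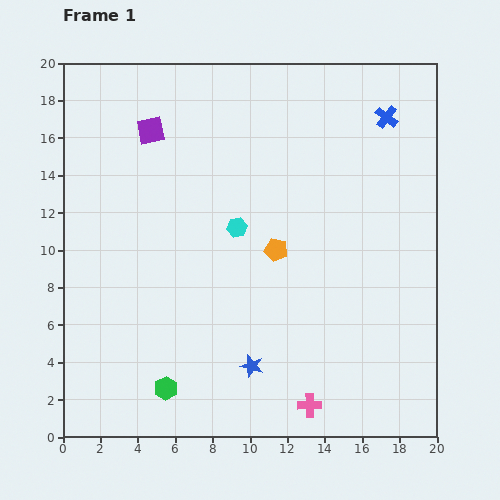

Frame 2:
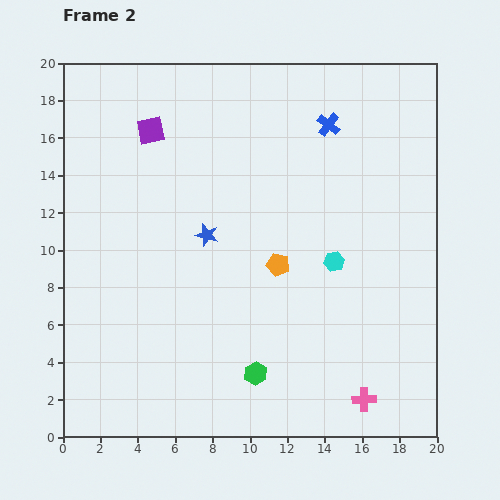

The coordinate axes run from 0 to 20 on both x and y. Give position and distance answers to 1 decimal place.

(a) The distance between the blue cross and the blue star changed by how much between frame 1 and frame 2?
-6.3

Distance in frame 1: 15.1. Distance in frame 2: 8.8.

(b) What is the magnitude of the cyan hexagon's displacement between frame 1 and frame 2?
5.5

The cyan hexagon moved from (9.3, 11.2) to (14.5, 9.4), a distance of √(5.2² + 1.8²) ≈ 5.5.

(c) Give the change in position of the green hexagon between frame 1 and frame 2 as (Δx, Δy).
(4.8, 0.8)

The green hexagon was at (5.5, 2.6) in frame 1 and (10.3, 3.4) in frame 2.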